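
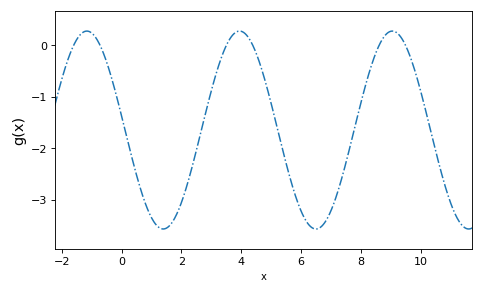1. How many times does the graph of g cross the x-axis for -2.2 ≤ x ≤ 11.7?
6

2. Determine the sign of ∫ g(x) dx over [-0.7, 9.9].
negative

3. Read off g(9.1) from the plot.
0.3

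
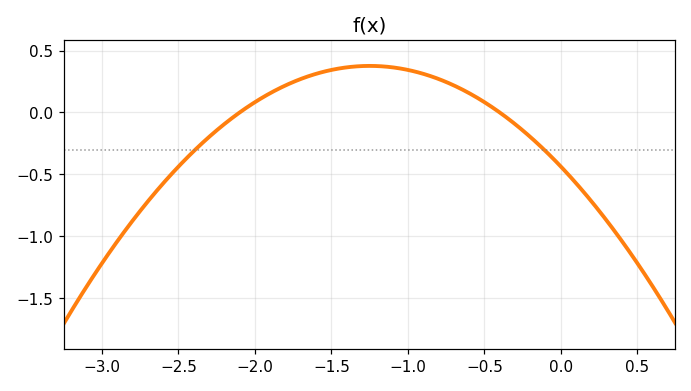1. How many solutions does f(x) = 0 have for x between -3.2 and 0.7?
2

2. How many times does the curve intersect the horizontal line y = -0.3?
2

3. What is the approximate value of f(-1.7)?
0.25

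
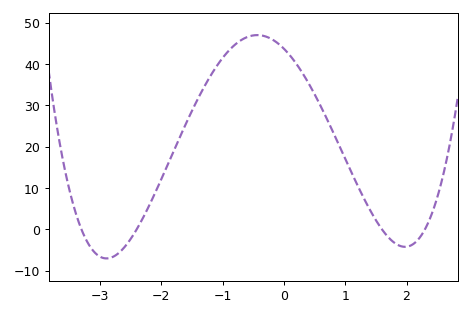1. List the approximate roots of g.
-3.3, -2.4, 1.6, 2.3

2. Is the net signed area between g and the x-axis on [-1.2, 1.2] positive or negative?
positive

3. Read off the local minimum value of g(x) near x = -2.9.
-7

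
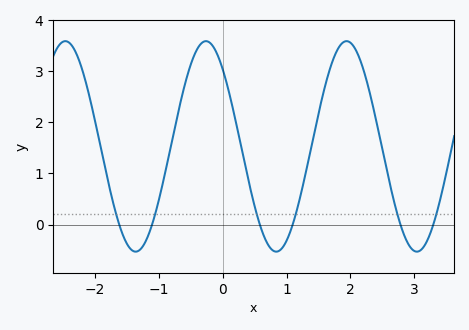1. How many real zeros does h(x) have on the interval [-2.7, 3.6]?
6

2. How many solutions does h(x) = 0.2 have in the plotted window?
6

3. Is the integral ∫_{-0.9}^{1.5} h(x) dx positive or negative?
positive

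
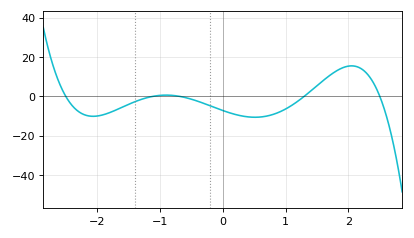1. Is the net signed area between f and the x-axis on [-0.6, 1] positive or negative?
negative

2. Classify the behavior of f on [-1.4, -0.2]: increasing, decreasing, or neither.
neither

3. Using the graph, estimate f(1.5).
6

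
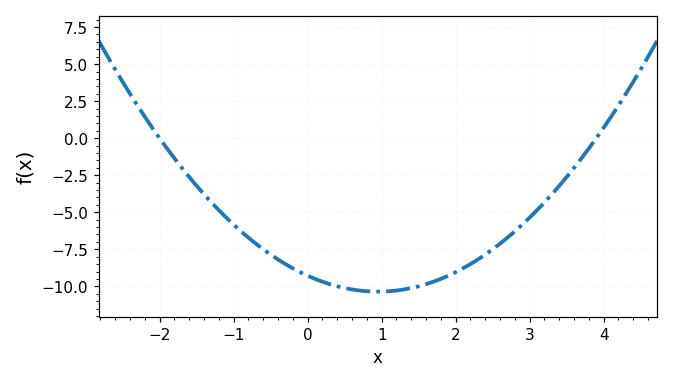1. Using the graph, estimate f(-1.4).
-3.78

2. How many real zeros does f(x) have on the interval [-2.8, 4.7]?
2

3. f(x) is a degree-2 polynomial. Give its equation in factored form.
y = 1.19(x + 2)(x - 3.9)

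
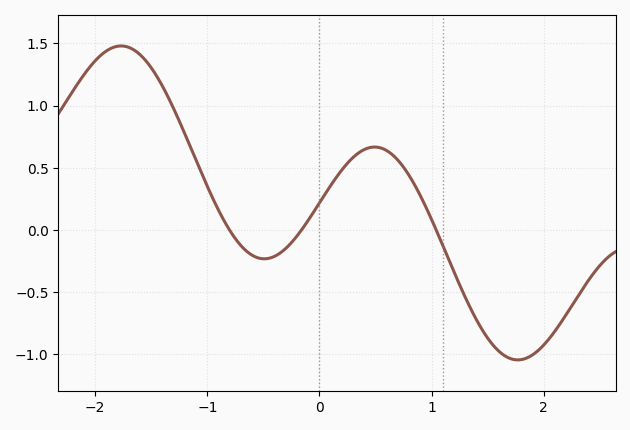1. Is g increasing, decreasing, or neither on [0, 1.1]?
neither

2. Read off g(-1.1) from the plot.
0.559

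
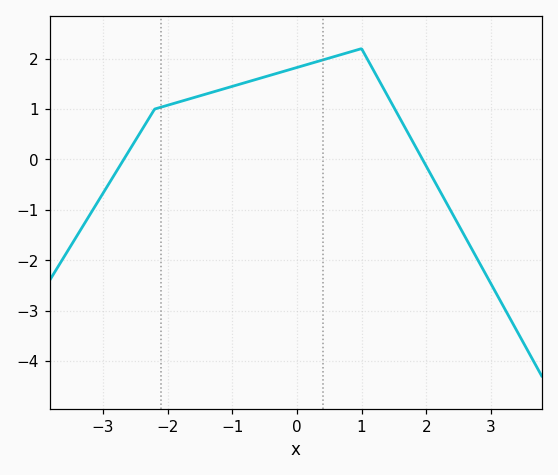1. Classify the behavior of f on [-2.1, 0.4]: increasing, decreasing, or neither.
increasing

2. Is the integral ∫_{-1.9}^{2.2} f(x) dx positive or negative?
positive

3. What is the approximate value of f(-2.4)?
0.581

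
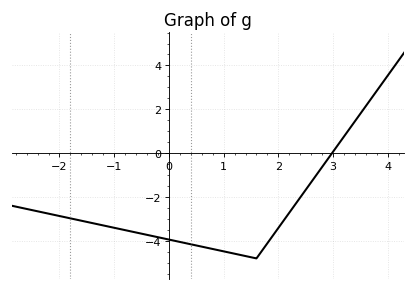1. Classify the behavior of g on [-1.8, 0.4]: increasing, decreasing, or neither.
decreasing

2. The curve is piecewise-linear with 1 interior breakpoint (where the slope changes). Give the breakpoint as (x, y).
(1.6, -4.8)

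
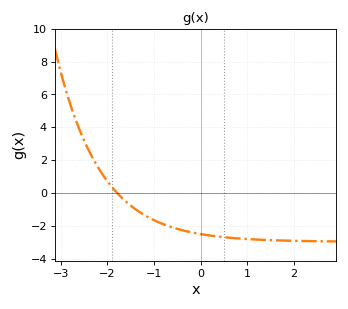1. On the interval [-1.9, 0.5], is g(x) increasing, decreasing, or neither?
decreasing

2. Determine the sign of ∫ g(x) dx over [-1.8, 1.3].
negative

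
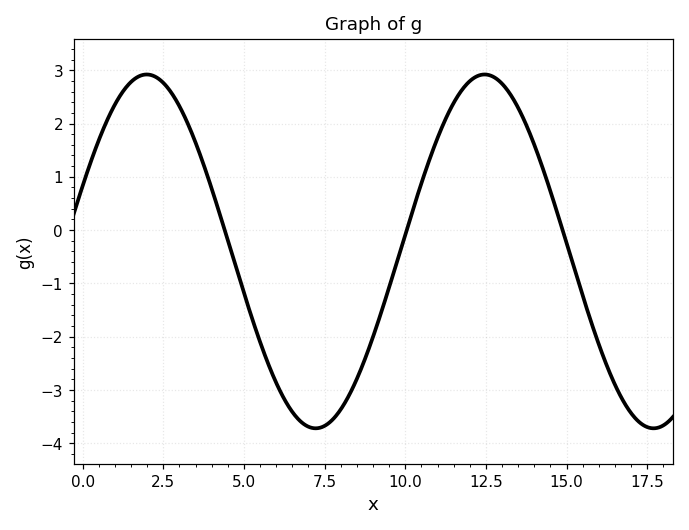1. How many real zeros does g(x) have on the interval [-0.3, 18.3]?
3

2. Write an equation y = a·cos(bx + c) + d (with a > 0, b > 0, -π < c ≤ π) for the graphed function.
y = 3.32cos(0.6x - 1.19) - 0.4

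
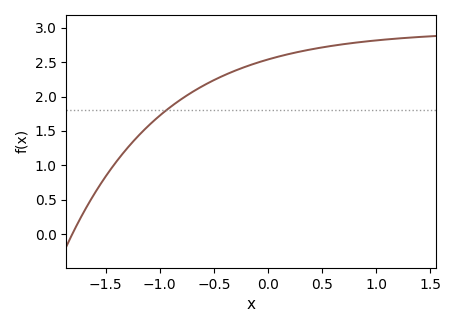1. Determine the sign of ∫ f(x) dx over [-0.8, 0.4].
positive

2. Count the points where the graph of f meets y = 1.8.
1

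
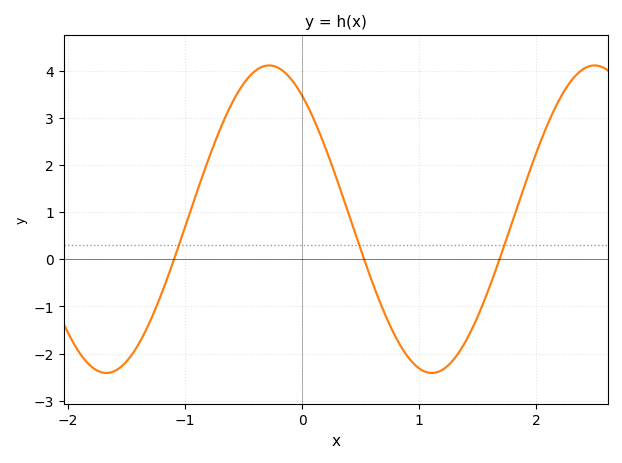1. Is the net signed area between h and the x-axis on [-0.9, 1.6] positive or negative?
positive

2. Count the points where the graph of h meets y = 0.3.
3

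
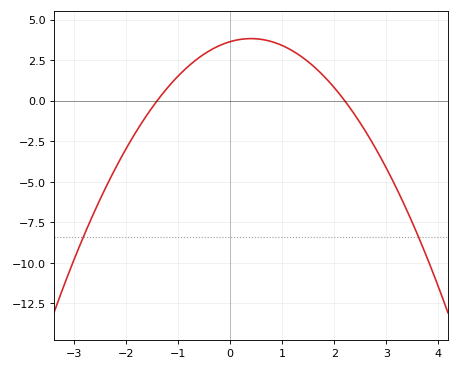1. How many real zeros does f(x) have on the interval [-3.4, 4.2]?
2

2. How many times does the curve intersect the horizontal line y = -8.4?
2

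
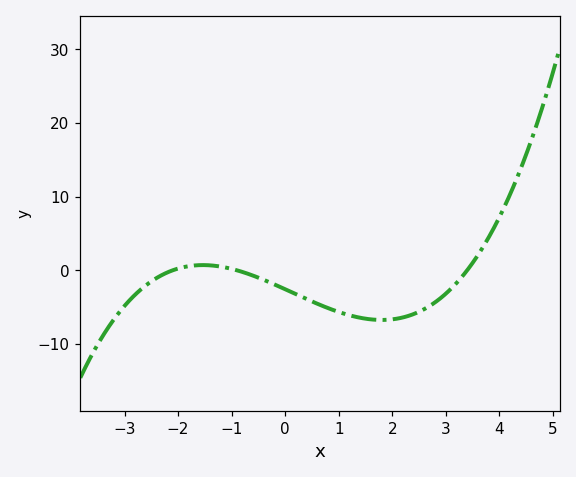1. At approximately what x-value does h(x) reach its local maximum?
-1.53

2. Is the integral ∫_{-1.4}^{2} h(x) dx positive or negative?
negative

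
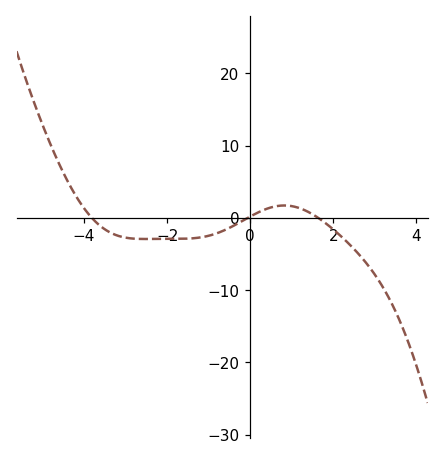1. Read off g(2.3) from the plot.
-3.16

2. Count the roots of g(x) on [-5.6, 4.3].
3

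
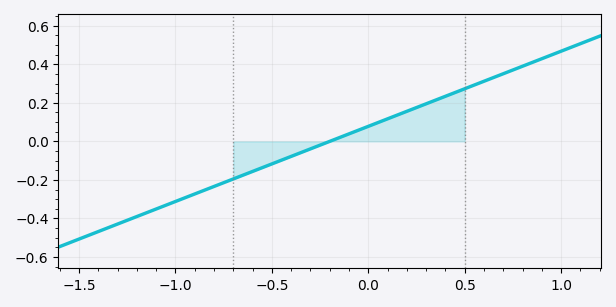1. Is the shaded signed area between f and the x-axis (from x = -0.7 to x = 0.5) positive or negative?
positive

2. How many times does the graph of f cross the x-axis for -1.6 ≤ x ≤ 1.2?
1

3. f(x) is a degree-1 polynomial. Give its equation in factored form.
y = 0.39(x + 0.2)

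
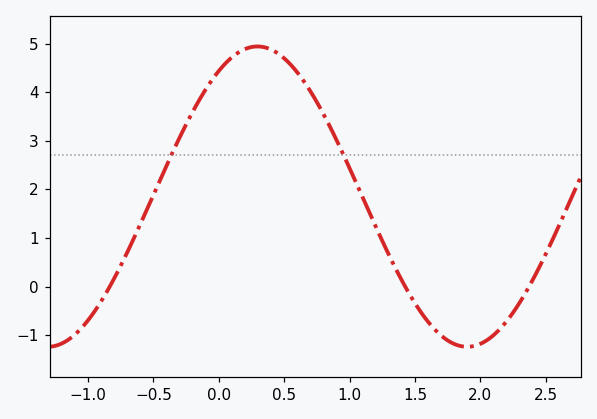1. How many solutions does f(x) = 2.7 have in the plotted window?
2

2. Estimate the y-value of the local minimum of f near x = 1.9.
-1.24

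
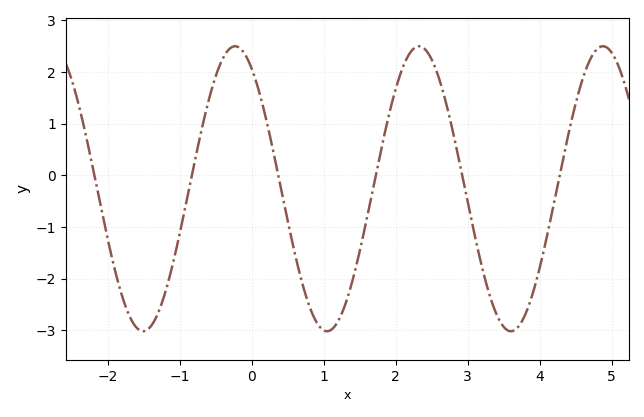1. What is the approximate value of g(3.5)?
-2.9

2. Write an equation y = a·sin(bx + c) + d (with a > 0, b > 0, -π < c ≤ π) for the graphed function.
y = 2.76sin(2.5x + 2.1) - 0.26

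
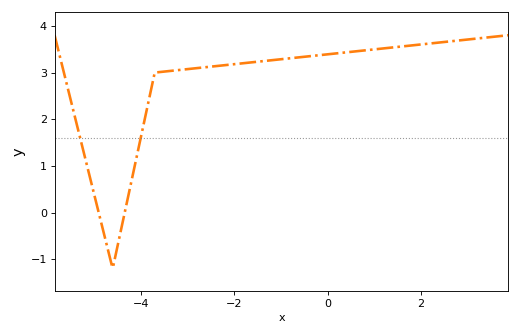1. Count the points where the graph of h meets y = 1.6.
2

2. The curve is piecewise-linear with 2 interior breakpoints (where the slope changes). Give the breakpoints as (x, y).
(-4.6, -1.2); (-3.7, 3)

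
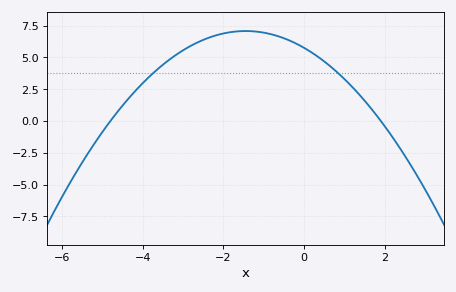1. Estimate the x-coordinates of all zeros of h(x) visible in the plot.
-4.8, 1.8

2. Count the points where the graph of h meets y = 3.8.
2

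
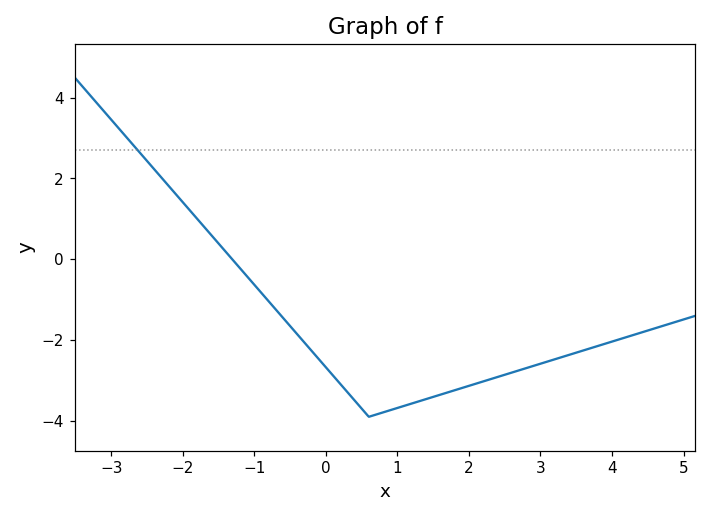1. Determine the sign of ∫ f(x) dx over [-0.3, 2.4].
negative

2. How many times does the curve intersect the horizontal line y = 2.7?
1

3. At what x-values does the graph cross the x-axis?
-1.4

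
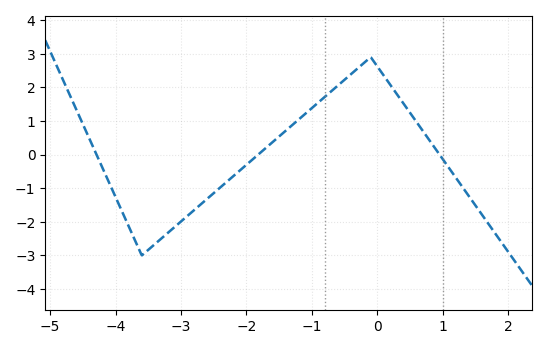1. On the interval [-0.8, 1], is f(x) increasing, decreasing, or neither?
neither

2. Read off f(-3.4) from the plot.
-2.7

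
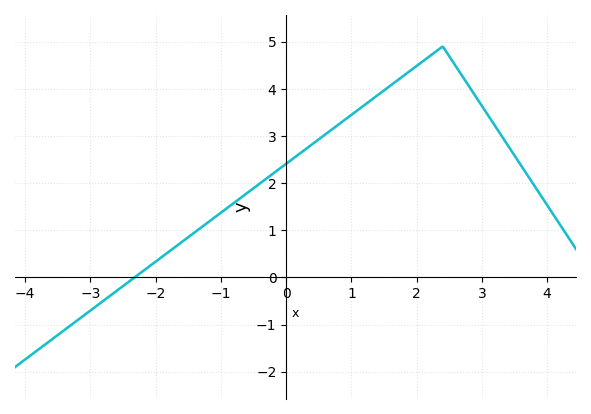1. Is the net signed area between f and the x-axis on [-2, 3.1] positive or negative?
positive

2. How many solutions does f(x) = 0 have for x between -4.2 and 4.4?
1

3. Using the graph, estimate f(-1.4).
0.957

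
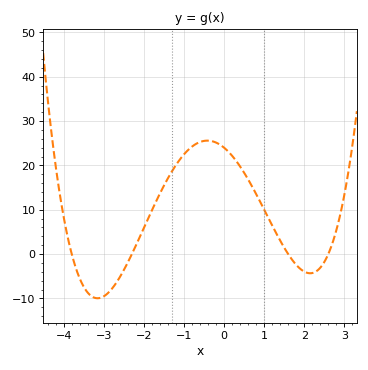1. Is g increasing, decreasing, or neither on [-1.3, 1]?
neither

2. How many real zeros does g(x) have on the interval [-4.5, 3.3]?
4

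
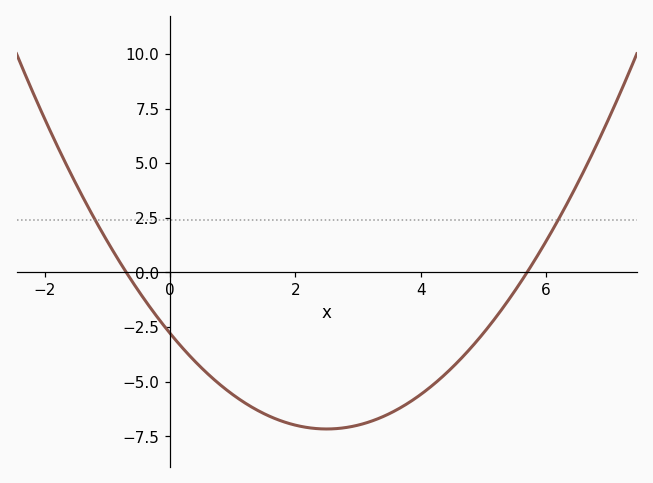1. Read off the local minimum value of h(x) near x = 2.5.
-7.2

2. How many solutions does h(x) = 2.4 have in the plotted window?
2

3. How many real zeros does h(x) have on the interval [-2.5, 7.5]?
2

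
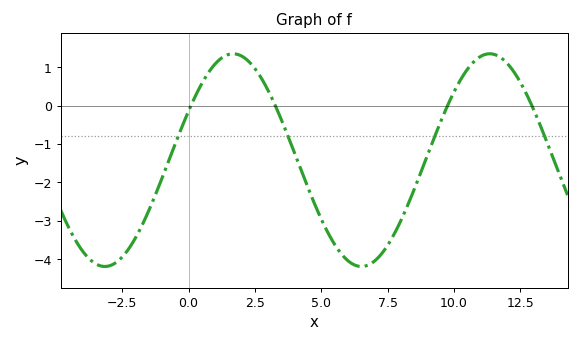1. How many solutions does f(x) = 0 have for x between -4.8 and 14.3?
4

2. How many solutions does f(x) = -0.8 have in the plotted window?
4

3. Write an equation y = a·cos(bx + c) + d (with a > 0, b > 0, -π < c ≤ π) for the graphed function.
y = 2.77cos(0.65x - 1.09) - 1.42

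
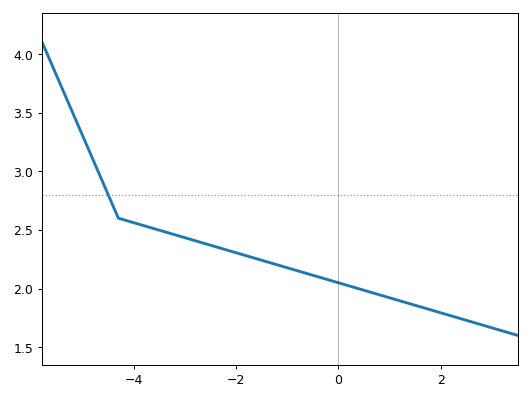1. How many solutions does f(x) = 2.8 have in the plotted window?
1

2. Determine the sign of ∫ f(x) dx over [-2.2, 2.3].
positive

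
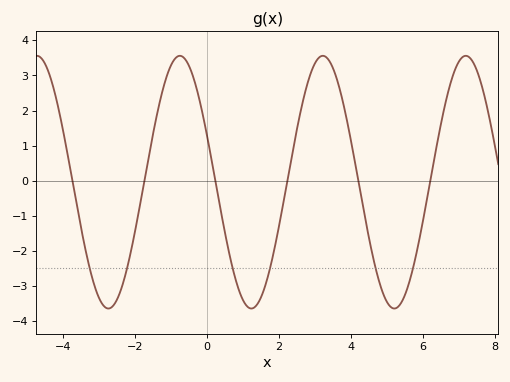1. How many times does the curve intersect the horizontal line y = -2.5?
6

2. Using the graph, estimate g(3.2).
3.56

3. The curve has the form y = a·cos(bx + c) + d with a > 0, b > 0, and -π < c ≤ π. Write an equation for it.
y = 3.6cos(1.58x + 1.2) - 0.04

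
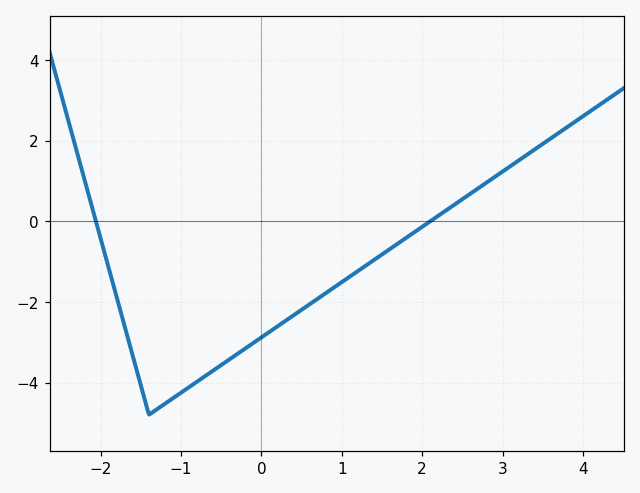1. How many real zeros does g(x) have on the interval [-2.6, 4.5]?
2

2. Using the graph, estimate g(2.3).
0.2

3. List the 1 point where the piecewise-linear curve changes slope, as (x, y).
(-1.4, -4.8)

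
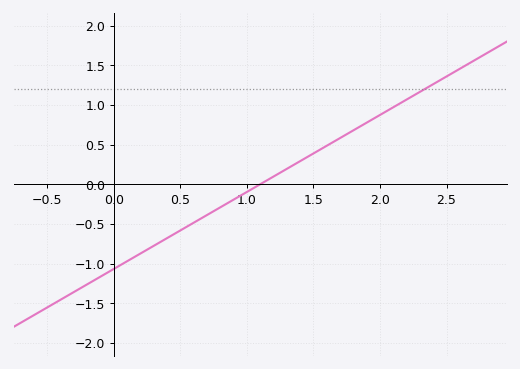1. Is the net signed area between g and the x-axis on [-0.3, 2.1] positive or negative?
negative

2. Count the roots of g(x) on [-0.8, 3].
1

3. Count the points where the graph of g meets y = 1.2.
1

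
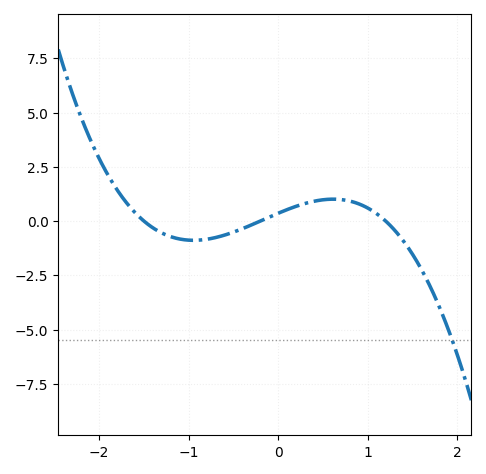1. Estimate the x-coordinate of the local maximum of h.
0.6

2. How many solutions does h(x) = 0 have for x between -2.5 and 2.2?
3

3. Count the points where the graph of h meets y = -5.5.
1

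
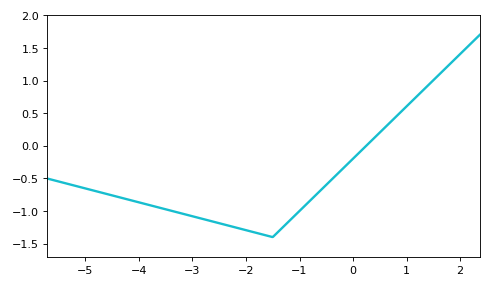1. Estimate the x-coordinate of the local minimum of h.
-1.6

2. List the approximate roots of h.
0.2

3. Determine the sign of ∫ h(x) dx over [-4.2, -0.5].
negative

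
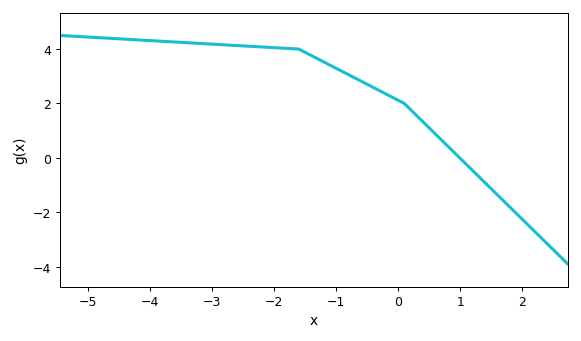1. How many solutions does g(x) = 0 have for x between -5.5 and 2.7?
1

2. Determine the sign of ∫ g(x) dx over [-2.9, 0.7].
positive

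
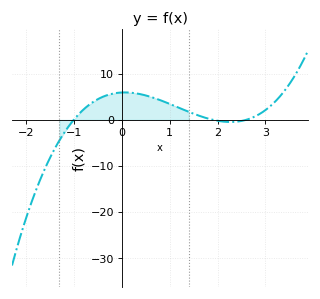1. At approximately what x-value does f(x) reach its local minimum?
2.3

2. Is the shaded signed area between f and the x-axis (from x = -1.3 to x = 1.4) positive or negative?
positive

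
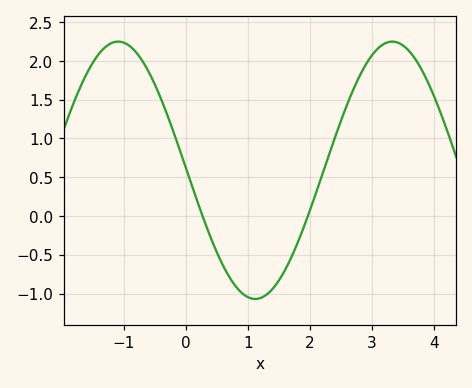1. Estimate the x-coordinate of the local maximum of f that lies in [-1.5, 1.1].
-1.09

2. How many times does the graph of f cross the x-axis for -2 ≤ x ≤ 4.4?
2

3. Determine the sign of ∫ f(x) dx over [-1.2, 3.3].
positive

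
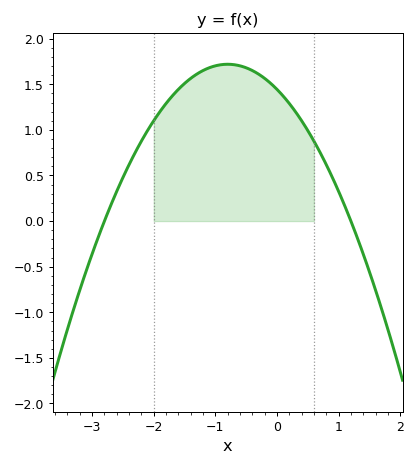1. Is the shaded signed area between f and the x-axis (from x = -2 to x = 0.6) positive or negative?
positive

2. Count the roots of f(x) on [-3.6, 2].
2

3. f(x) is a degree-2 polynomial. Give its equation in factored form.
y = -0.43(x + 2.8)(x - 1.2)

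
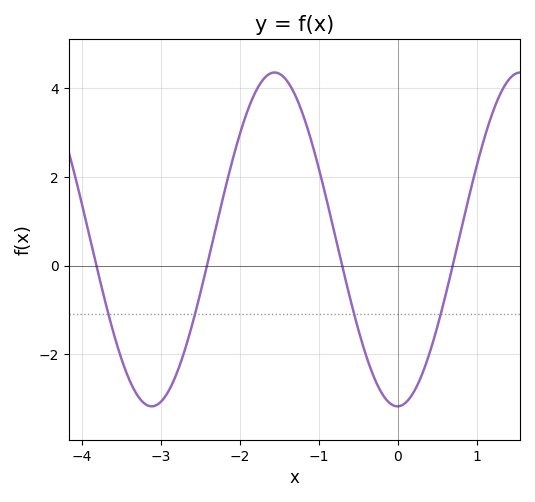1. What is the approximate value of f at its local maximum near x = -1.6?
4.35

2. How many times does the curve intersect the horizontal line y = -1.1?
4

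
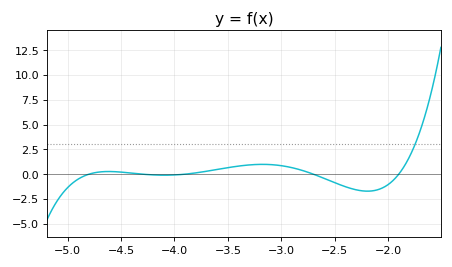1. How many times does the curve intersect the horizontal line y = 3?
1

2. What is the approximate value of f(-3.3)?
0.93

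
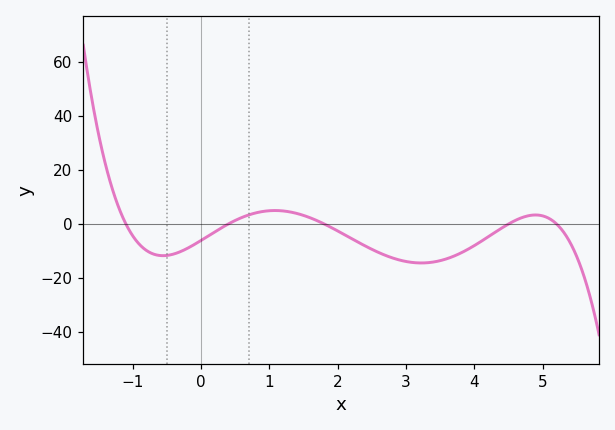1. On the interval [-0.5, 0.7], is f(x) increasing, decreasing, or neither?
increasing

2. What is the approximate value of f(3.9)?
-10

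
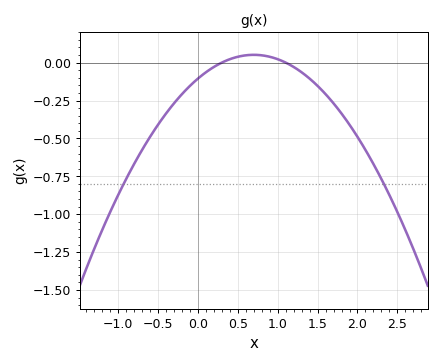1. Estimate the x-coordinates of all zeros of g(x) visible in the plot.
0.3, 1.1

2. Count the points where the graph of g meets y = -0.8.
2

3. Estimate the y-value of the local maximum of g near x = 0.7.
0.051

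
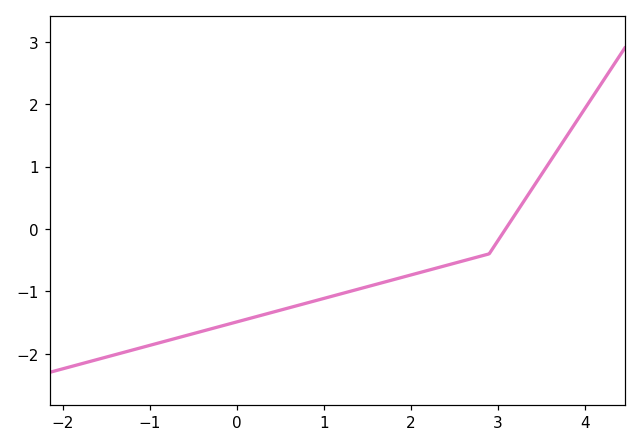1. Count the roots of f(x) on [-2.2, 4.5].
1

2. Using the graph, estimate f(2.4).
-0.588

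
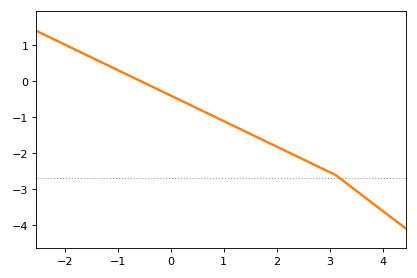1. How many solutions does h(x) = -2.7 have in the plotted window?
1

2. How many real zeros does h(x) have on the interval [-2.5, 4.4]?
1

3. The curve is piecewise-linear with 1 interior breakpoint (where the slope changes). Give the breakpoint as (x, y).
(3.1, -2.6)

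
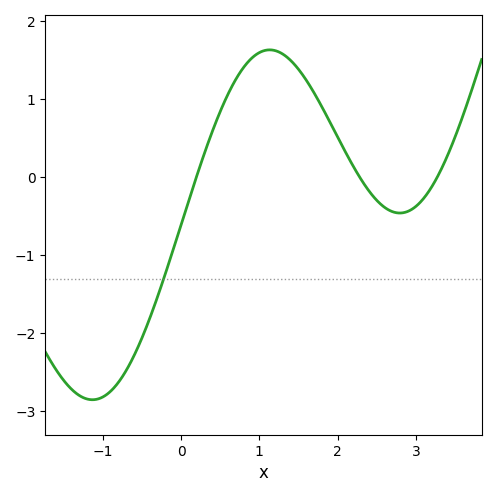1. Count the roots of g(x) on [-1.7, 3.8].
3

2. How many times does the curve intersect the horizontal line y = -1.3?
1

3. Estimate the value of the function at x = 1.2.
1.63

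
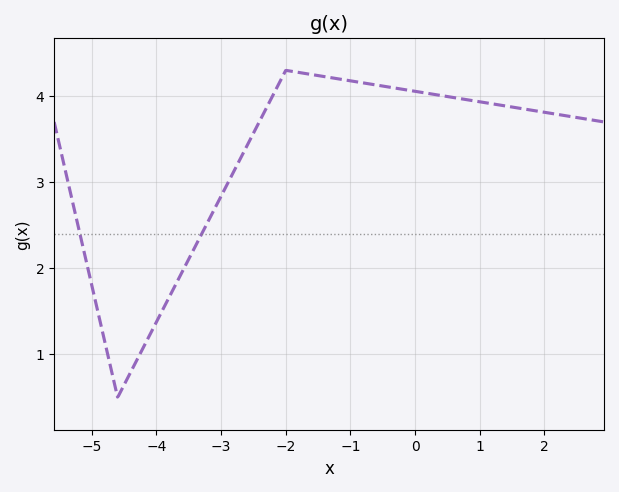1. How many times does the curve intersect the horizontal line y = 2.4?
2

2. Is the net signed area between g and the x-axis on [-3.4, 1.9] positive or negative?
positive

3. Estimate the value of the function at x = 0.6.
4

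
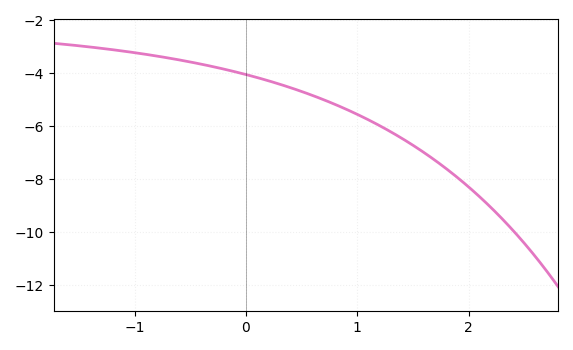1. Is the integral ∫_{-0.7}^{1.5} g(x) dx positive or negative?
negative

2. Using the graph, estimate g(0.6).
-4.8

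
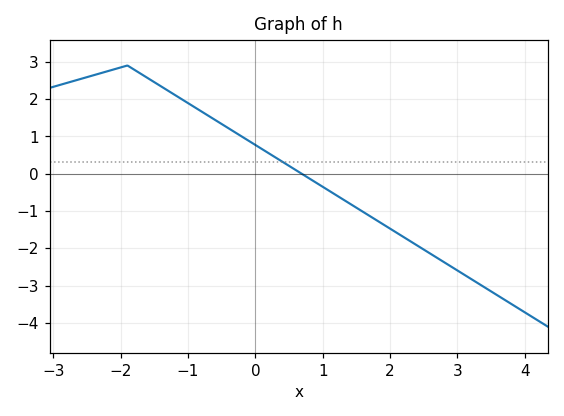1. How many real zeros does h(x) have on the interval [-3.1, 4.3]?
1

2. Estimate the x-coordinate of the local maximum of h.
-1.9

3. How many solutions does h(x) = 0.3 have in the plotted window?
1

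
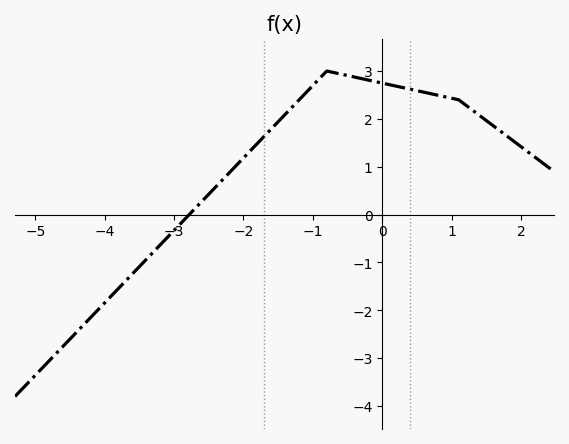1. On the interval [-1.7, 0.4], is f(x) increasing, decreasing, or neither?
neither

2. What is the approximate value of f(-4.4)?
-2.45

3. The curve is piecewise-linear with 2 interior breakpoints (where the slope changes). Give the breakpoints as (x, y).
(-0.8, 3); (1.1, 2.4)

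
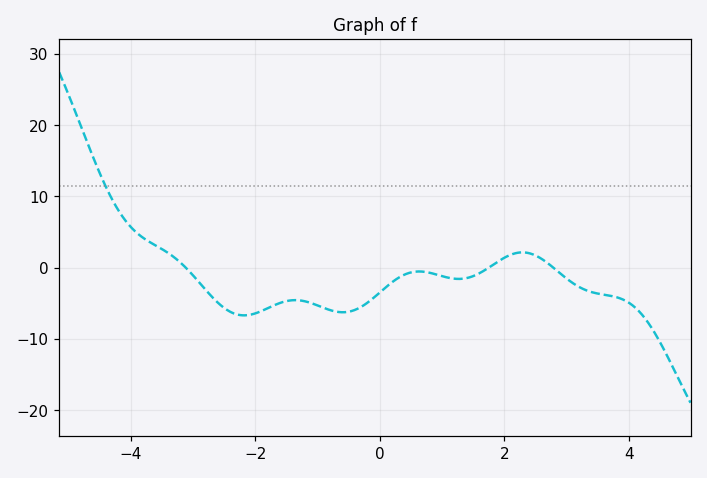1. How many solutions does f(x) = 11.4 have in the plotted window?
1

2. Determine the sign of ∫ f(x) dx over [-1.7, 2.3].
negative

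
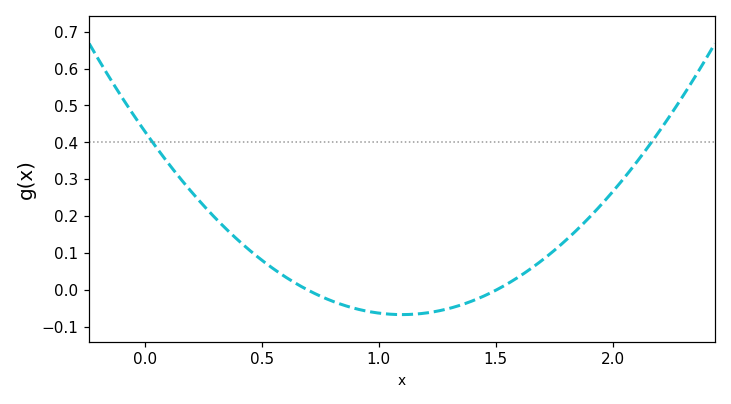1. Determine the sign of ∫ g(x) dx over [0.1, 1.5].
positive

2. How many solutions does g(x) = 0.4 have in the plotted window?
2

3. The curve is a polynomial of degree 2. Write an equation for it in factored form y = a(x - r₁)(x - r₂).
y = 0.41(x - 0.7)(x - 1.5)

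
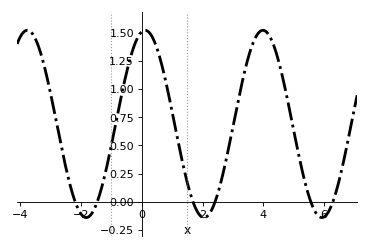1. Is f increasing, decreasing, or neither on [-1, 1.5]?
neither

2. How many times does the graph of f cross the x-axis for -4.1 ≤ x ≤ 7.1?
6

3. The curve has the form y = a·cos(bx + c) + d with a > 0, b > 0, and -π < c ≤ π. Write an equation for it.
y = 0.83cos(1.6x - 0.18) + 0.69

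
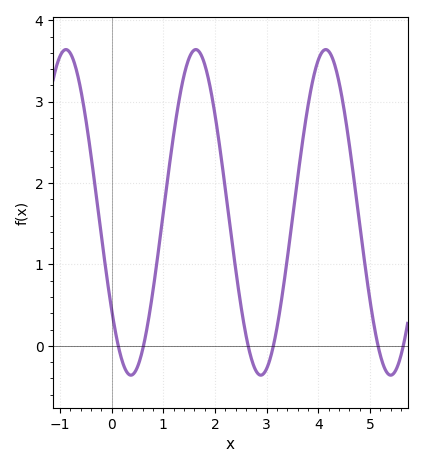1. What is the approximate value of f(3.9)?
3.29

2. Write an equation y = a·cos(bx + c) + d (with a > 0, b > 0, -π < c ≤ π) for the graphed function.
y = 2cos(2.5x + 2.21) + 1.64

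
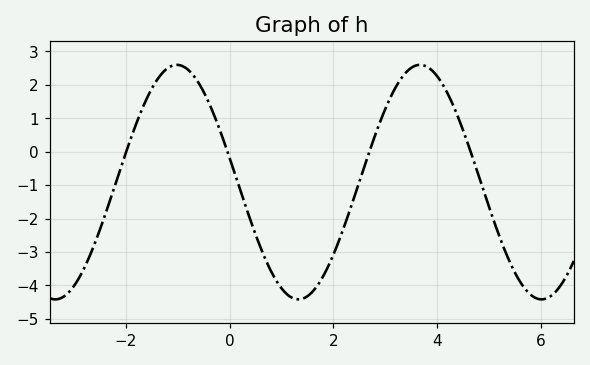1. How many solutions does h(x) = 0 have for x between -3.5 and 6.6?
4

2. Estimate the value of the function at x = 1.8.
-3.7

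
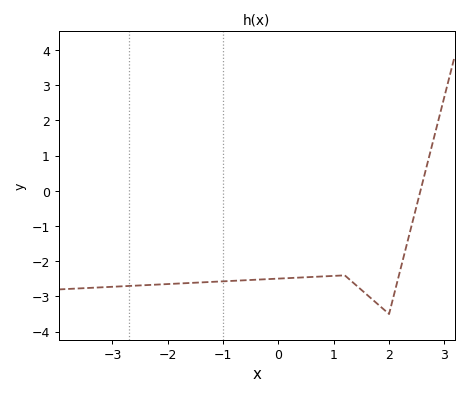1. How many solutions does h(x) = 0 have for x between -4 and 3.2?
1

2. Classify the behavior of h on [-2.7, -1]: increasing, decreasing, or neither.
increasing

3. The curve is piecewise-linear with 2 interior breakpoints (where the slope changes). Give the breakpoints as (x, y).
(1.2, -2.4); (2, -3.5)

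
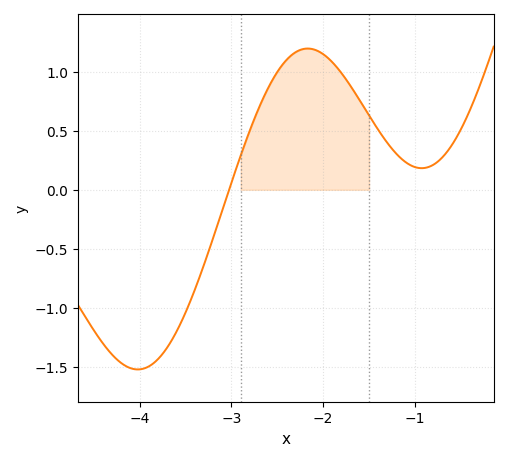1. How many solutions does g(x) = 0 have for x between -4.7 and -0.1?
1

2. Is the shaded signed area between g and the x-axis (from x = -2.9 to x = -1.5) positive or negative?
positive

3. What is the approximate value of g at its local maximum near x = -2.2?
1.19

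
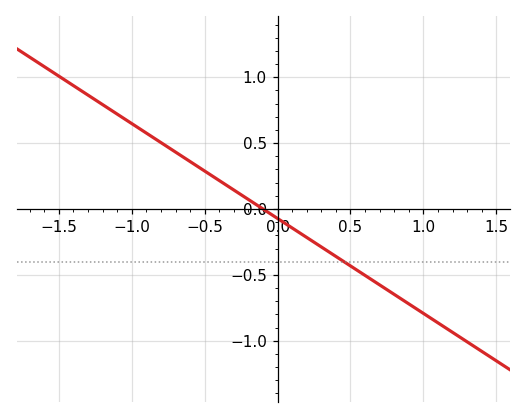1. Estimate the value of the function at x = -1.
0.648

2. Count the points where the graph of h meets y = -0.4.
1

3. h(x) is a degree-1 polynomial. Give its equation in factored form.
y = -0.72(x + 0.1)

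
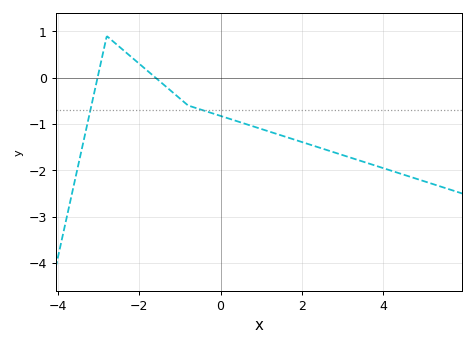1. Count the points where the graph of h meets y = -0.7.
2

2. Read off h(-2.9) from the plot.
0.502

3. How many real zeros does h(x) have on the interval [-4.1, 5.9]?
2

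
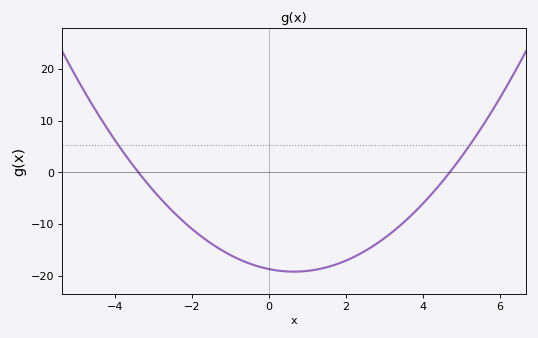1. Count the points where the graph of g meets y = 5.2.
2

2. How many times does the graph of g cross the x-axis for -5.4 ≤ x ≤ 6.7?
2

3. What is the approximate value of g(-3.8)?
3.98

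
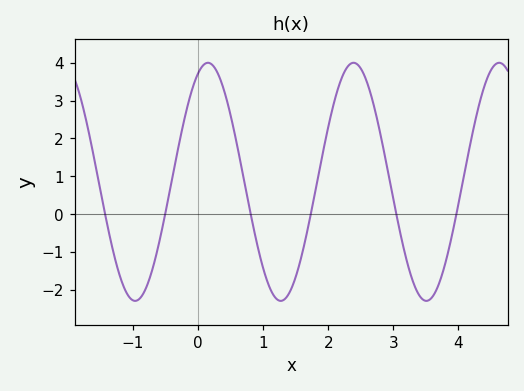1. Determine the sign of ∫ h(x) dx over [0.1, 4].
positive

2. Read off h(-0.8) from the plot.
-2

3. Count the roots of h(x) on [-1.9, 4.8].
6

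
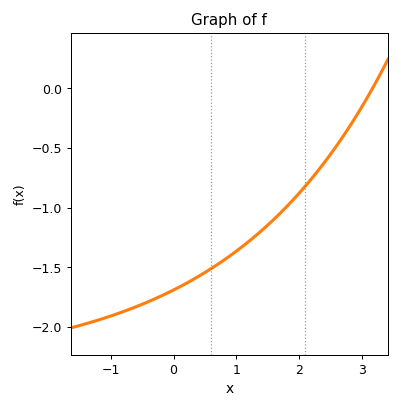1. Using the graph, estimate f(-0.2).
-1.75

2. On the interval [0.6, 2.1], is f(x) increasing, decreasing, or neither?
increasing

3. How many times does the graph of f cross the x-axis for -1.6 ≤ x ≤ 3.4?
1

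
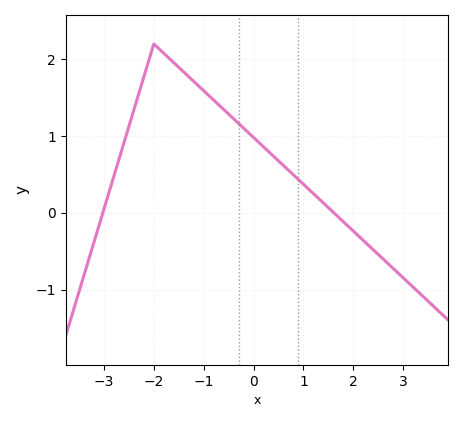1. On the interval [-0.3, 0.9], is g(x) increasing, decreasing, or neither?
decreasing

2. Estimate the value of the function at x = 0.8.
0.5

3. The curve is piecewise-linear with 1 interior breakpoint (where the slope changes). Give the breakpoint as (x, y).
(-2, 2.2)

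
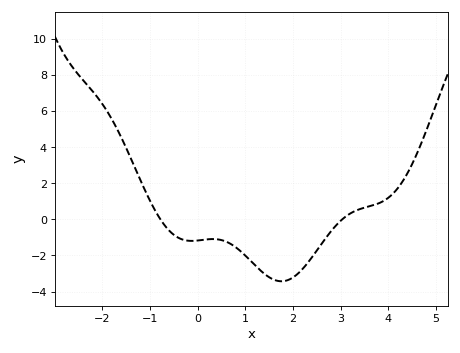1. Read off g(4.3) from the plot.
2.09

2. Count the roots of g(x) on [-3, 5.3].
2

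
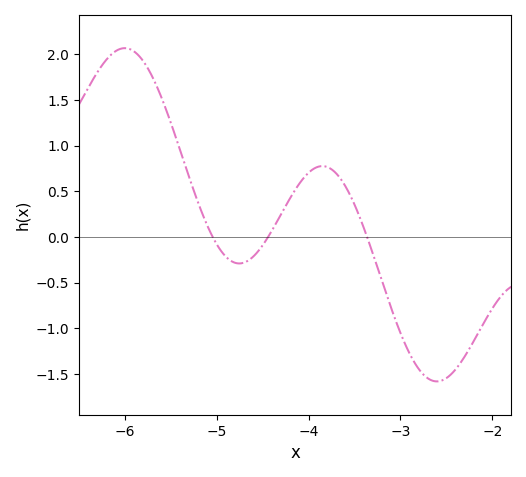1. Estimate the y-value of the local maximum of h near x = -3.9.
0.75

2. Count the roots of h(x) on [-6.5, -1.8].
3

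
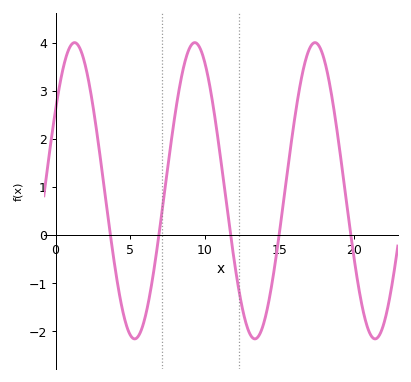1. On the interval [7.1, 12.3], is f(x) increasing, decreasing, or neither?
neither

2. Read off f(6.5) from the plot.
-0.899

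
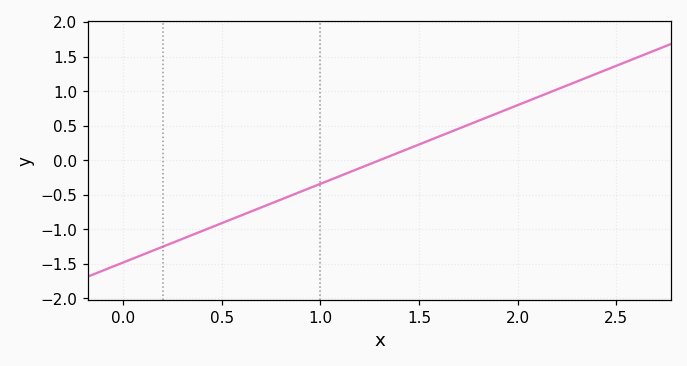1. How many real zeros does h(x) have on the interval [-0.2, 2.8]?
1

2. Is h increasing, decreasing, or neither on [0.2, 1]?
increasing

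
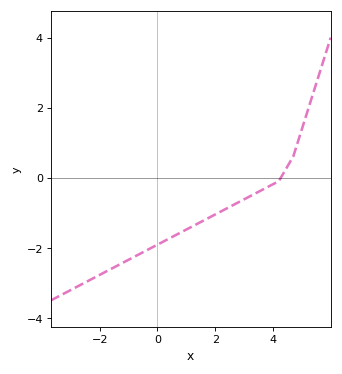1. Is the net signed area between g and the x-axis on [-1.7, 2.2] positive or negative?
negative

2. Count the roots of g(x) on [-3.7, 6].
1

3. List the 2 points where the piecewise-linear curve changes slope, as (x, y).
(4.2, -0.1); (4.7, 0.6)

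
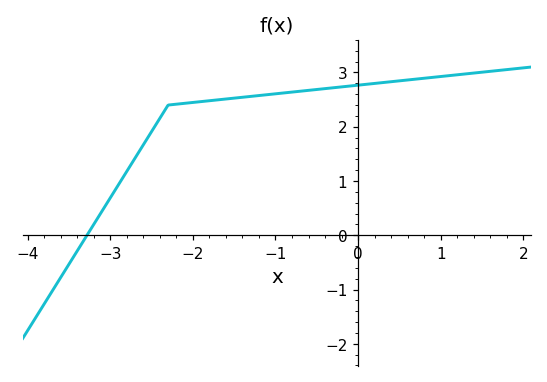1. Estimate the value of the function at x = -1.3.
2.6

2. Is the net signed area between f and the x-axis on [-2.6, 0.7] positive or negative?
positive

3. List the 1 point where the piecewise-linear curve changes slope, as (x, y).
(-2.3, 2.4)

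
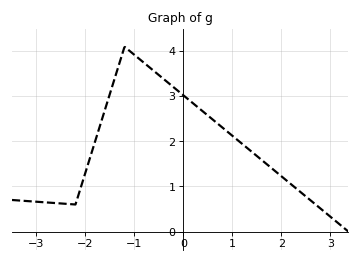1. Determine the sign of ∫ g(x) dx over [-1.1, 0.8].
positive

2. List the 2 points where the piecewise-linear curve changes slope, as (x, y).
(-2.2, 0.6); (-1.2, 4.1)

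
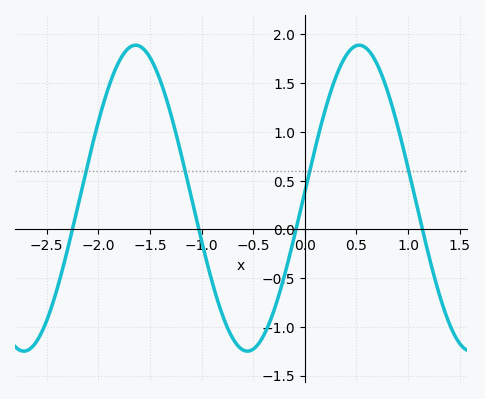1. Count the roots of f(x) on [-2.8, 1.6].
4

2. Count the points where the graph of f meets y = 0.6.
4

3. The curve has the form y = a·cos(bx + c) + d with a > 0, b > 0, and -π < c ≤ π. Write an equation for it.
y = 1.57cos(2.9x - 1.53) + 0.32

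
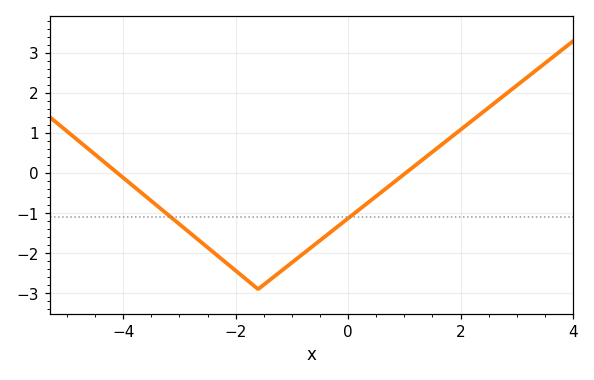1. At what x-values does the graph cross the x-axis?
-4, 1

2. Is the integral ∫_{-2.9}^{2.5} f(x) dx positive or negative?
negative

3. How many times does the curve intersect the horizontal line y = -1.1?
2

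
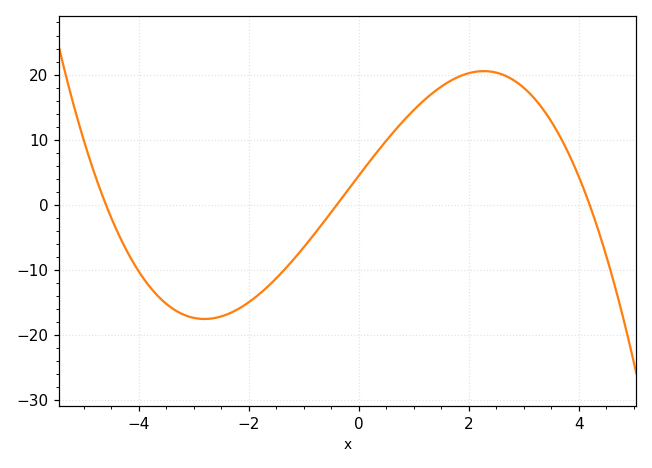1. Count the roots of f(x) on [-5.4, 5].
3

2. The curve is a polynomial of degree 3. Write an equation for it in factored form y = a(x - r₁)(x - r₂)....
y = -0.58(x + 4.6)(x + 0.4)(x - 4.2)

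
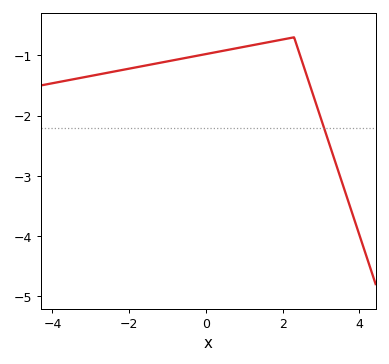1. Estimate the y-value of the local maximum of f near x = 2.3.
-0.7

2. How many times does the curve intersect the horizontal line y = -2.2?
1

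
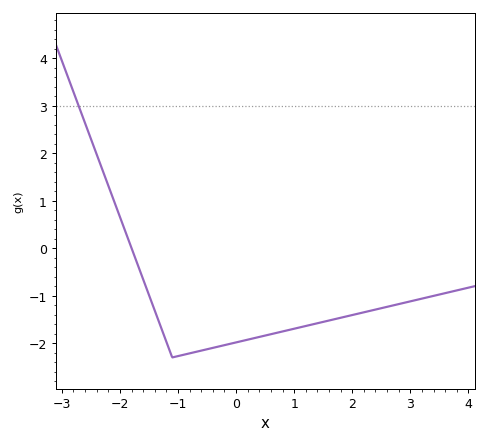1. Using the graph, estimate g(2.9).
-1.1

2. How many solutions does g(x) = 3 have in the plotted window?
1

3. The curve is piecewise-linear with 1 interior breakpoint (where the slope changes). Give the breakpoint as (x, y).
(-1.1, -2.3)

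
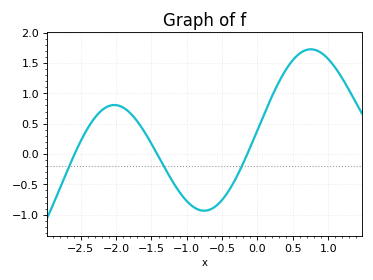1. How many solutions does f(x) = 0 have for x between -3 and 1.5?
3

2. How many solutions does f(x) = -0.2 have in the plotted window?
3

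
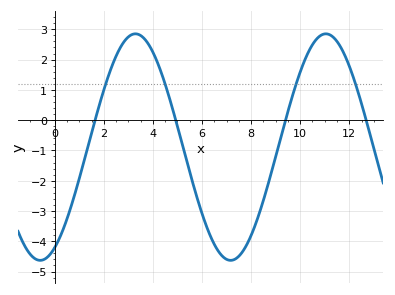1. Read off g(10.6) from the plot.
2.61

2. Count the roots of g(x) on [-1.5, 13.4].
4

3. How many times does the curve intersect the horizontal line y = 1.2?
4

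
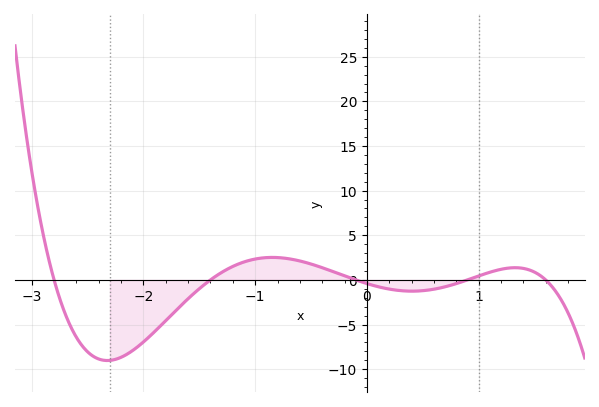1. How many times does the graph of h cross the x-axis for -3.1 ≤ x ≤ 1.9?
5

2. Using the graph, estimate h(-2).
-6.95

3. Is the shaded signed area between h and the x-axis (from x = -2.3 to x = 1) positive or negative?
negative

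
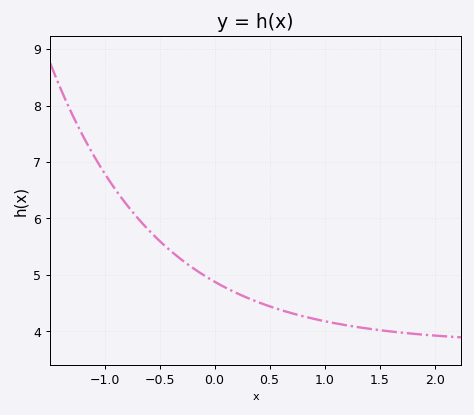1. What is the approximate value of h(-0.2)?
5.1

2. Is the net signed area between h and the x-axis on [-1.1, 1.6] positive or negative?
positive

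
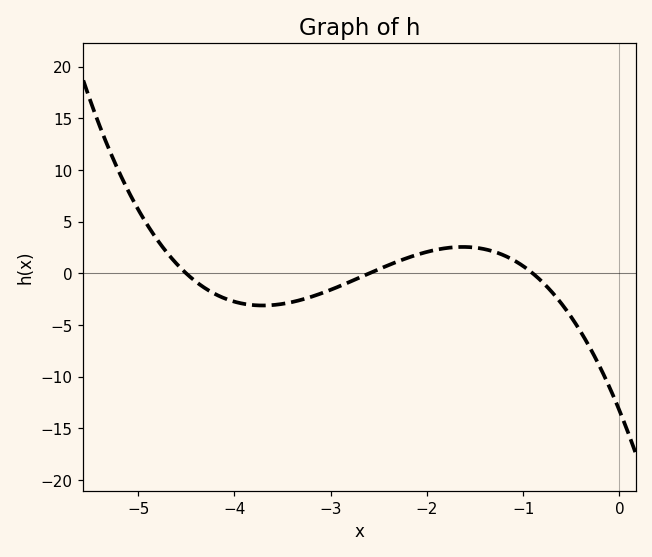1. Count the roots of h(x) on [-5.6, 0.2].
3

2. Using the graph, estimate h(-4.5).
0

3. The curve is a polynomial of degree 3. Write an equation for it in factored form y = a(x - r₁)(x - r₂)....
y = -1.26(x + 4.5)(x + 2.6)(x + 0.9)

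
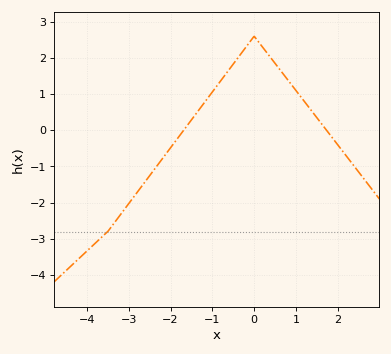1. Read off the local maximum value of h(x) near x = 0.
2.6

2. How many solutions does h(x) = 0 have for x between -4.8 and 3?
2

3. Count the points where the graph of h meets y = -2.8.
1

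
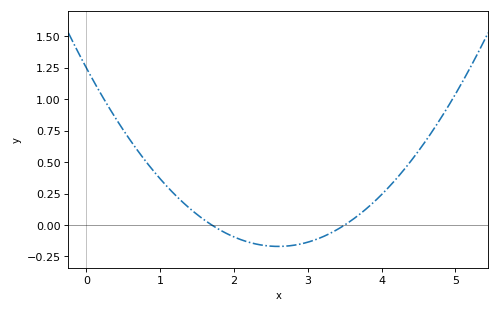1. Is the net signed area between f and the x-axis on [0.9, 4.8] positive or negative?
positive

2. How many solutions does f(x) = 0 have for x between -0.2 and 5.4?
2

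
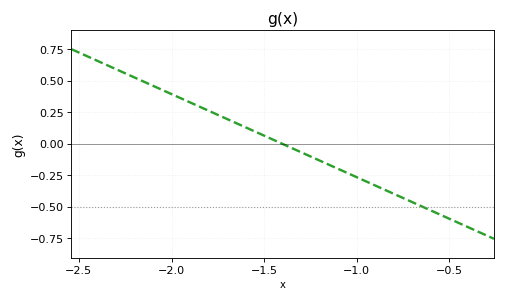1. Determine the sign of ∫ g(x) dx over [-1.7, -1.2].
positive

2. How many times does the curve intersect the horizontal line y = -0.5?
1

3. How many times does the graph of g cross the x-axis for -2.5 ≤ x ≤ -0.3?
1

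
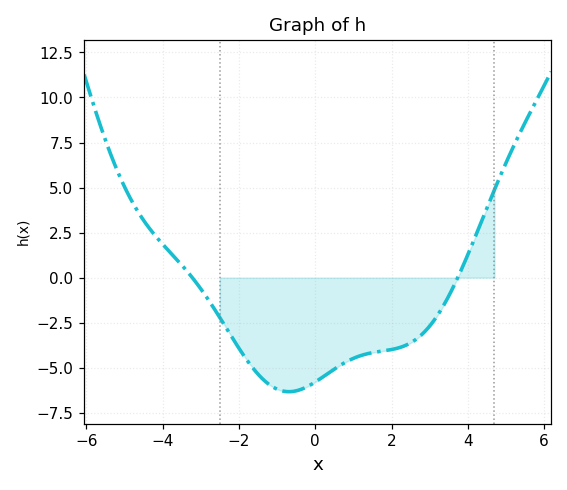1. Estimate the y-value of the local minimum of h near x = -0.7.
-6.33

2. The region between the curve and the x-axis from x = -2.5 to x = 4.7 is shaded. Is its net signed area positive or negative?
negative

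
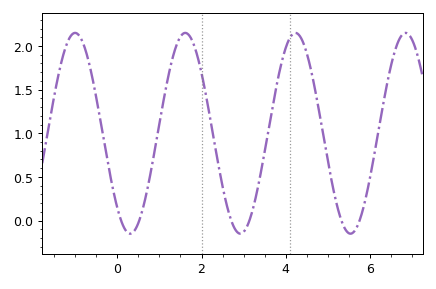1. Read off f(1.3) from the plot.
1.84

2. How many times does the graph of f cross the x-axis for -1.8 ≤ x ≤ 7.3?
6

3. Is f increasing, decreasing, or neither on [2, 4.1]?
neither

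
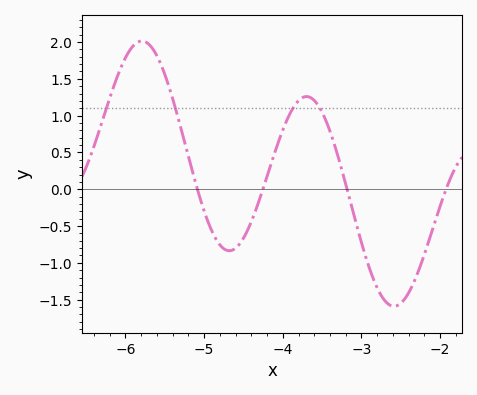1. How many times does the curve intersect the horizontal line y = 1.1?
4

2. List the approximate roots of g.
-5.1, -4.3, -3.2, -1.9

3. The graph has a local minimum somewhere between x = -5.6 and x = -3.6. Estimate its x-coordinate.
-4.7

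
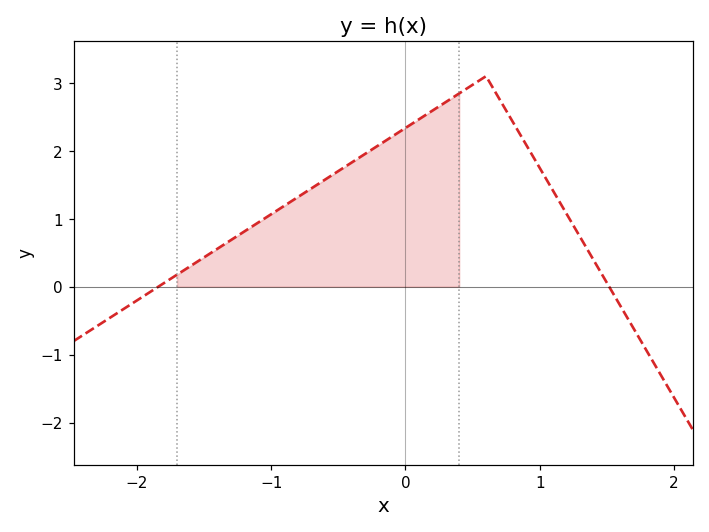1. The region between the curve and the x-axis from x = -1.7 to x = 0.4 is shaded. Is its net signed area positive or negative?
positive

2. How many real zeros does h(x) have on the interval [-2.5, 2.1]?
2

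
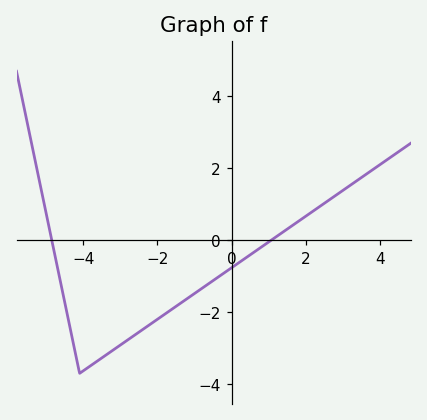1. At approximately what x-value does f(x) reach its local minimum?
-4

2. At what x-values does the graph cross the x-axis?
-4.8, 1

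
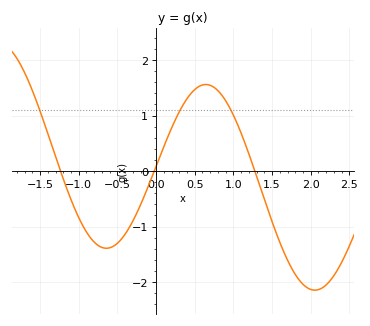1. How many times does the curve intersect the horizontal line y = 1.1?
3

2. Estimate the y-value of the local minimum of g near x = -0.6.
-1.39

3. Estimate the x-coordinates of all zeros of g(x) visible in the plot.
-1.24, -0.023, 1.28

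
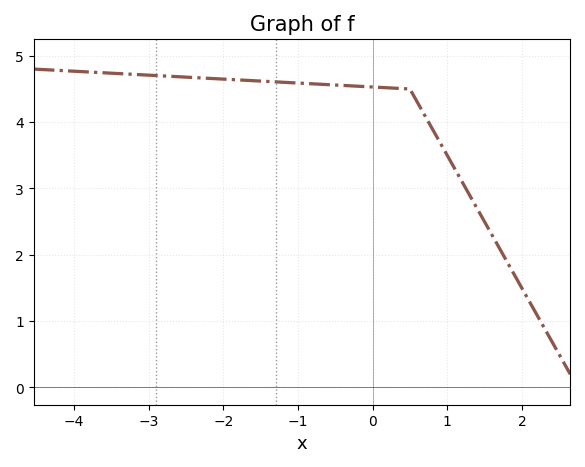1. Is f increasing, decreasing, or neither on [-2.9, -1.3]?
decreasing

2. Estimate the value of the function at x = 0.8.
3.9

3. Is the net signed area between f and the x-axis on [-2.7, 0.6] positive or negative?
positive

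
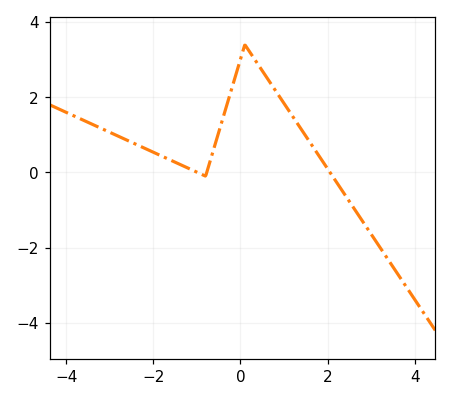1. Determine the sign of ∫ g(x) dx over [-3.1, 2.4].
positive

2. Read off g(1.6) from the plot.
0.792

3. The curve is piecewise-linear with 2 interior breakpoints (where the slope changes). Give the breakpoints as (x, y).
(-0.8, -0.1); (0.1, 3.4)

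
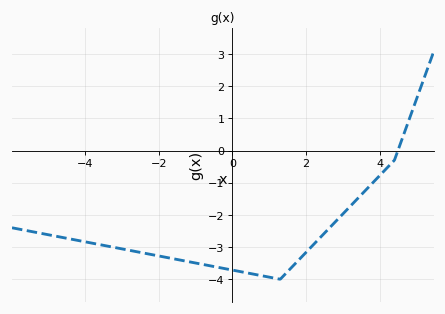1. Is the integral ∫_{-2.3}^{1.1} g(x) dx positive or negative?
negative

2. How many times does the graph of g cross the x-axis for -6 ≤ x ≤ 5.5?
1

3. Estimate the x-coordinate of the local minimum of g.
1.3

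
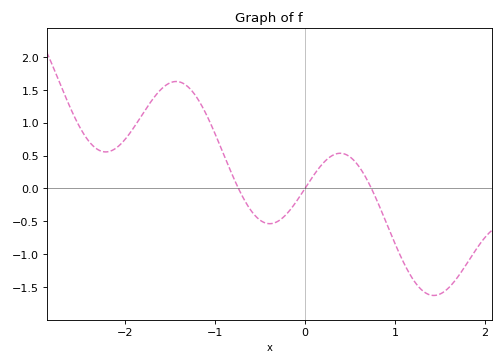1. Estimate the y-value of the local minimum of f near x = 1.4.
-1.65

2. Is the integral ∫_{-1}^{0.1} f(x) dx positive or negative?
negative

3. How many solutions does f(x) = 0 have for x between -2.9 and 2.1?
3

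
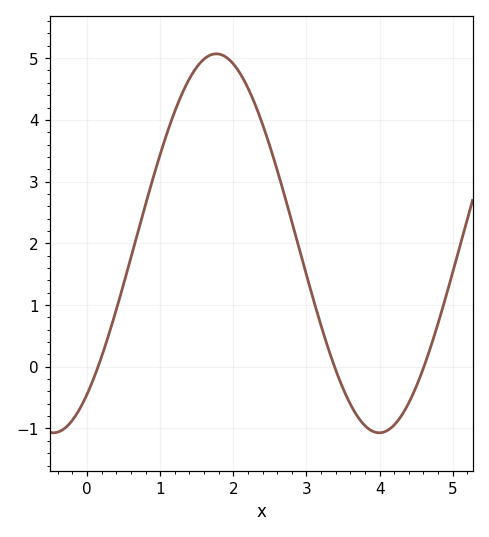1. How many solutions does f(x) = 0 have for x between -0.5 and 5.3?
3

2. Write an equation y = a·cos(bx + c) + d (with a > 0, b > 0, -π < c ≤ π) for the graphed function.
y = 3.07cos(1.41x - 2.49) + 2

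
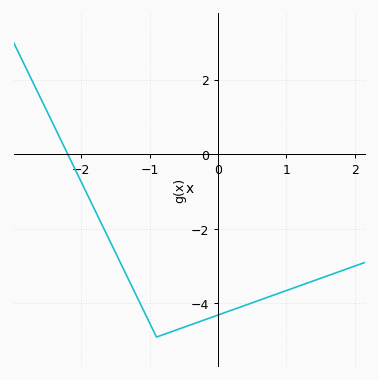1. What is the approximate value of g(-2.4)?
0.767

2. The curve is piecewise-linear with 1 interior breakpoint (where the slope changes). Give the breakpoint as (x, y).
(-0.9, -4.9)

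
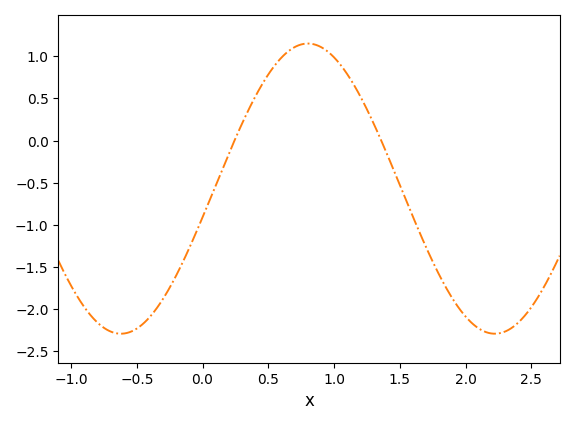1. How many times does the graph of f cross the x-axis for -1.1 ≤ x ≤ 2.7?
2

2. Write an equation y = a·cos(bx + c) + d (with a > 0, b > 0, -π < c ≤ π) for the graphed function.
y = 1.72cos(2.2x - 1.8) - 0.57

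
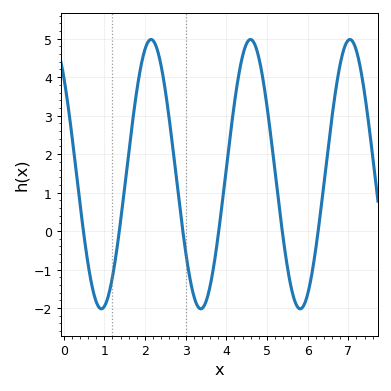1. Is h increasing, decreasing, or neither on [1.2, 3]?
neither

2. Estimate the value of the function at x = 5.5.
-0.928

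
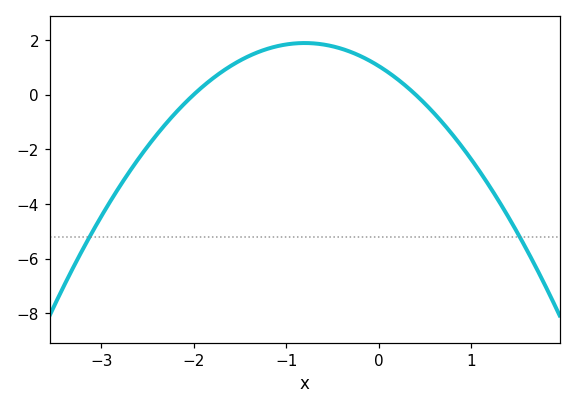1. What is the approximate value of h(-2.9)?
-3.8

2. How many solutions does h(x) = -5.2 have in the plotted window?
2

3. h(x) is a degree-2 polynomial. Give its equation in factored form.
y = -1.31(x + 2)(x - 0.4)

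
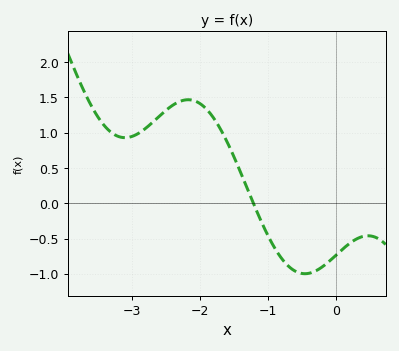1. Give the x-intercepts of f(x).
-1.22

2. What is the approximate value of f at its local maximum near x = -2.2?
1.47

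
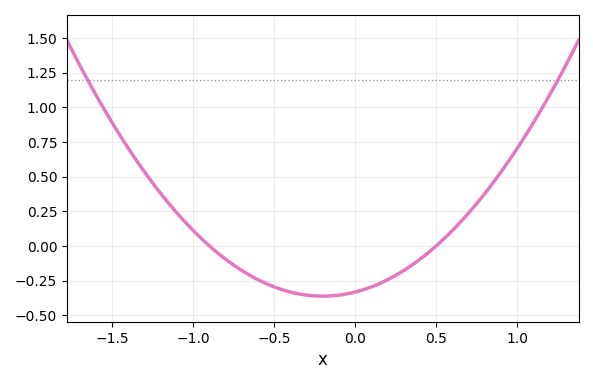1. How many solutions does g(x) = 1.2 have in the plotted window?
2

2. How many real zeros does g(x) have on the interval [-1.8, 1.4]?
2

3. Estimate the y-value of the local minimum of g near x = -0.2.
-0.35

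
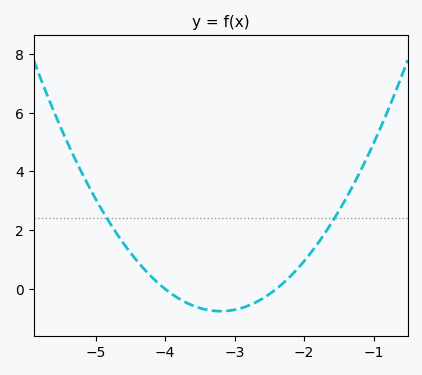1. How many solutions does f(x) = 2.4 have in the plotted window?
2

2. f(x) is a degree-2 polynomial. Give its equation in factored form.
y = 1.18(x + 4)(x + 2.4)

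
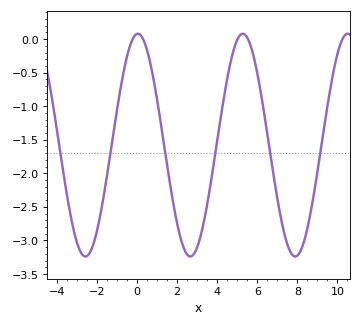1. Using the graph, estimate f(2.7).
-3.25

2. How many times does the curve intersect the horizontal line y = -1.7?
6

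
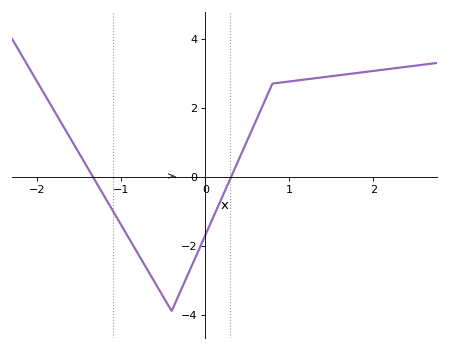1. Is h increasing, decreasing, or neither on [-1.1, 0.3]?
neither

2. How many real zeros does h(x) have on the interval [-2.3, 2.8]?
2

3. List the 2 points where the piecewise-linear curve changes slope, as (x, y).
(-0.4, -3.9); (0.8, 2.7)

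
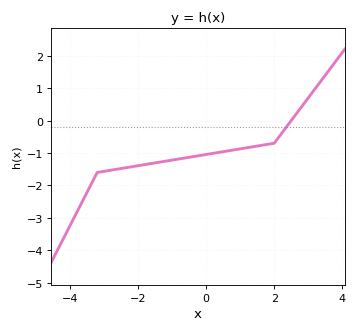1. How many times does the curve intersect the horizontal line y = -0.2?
1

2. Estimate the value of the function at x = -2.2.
-1.4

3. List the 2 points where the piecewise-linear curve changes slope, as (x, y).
(-3.2, -1.6); (2, -0.7)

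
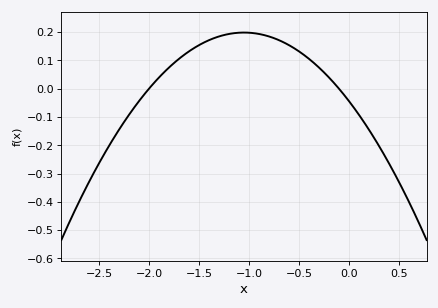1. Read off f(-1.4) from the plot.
0.17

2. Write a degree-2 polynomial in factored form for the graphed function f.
y = -0.22(x + 2)(x + 0.1)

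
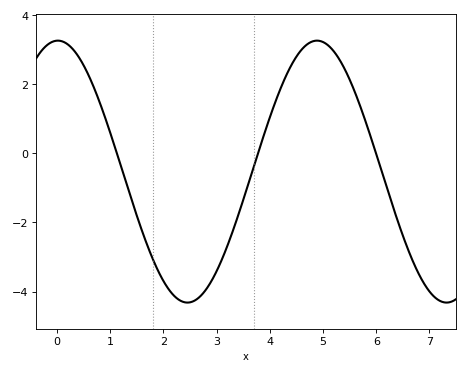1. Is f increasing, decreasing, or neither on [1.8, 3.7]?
neither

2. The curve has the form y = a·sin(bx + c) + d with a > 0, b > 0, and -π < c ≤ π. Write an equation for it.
y = 3.79sin(1.3x + 1.6) - 0.53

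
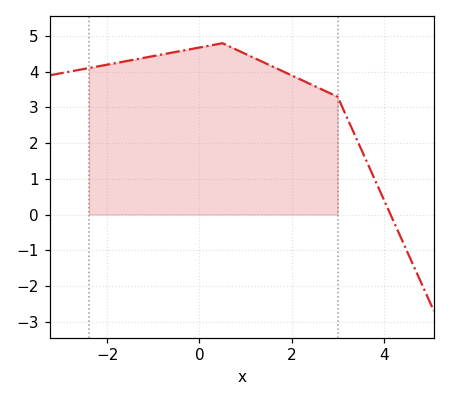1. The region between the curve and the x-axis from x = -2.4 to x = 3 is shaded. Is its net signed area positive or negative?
positive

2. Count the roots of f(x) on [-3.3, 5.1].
1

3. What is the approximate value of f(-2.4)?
4.1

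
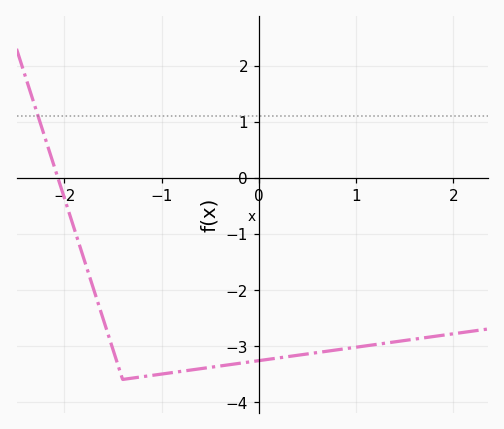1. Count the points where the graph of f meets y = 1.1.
1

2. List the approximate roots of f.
-2.07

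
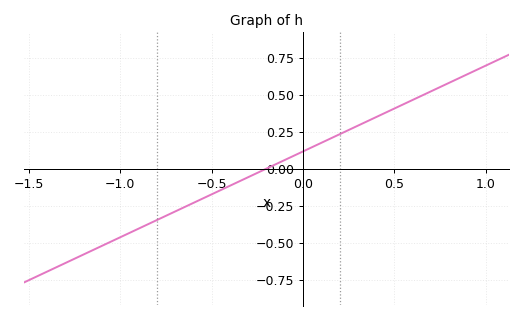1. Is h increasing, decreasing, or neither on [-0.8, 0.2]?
increasing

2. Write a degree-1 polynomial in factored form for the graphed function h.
y = 0.58(x + 0.2)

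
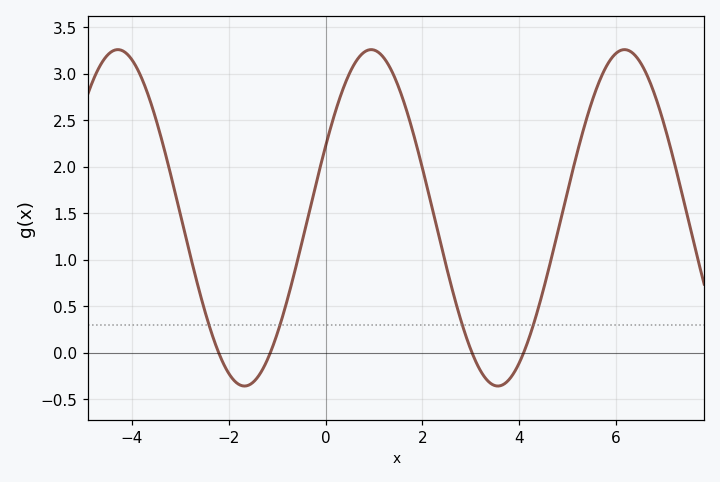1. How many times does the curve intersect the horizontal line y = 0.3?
4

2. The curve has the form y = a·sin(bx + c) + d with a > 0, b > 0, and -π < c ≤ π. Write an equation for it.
y = 1.81sin(1.2x + 0.44) + 1.45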